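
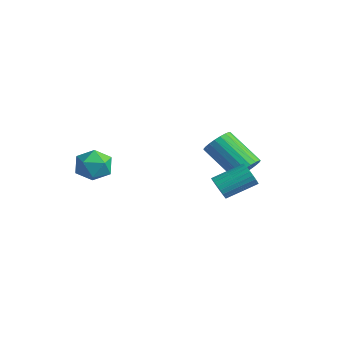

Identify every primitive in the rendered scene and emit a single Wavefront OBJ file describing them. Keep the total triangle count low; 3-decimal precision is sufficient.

v -0.883 -2.374 1.9
v -0.437 -2.729 1.171
v -1.723 -3.611 1.989
v -1.277 -3.966 1.26
v -0.835 -3.861 2.067
v -0.316 -3.097 2.011
v -1.844 -3.243 1.149
v -1.325 -2.479 1.093
v -1.031 -3.266 0.707
v -0.408 -3.649 1.274
v -1.752 -2.691 1.886
v -1.129 -3.074 2.453
v 2.93 0.488 0.758
v 3.286 0.153 1.155
v 3.786 1.498 1.84
v 3.43 1.832 1.442
v 3.443 0.189 0.969
v 3.943 1.534 1.654
v 3.521 0.271 0.751
v 4.022 1.616 1.436
v 3.51 0.385 0.534
v 4.01 1.73 1.219
v 3.41 0.516 0.351
v 3.911 1.861 1.036
v 3.238 0.642 0.23
v 3.738 1.987 0.915
v 3.018 0.744 0.189
v 3.518 2.089 0.874
v 2.785 0.808 0.235
v 3.285 2.153 0.92
v 2.574 0.822 0.36
v 3.074 2.167 1.045
v 2.417 0.786 0.546
v 2.917 2.131 1.231
v 2.338 0.704 0.764
v 2.839 2.049 1.449
v 2.35 0.59 0.981
v 2.85 1.935 1.666
v 2.449 0.459 1.164
v 2.95 1.804 1.849
v 2.622 0.333 1.285
v 3.122 1.678 1.97
v 2.842 0.231 1.326
v 3.342 1.576 2.011
v 3.075 0.167 1.28
v 3.575 1.512 1.965
v 2.372 2.455 1.045
v 2.818 1.983 1.439
v 1.254 1.532 2.669
v 0.808 2.005 2.275
v 2.86 2.256 1.592
v 1.296 1.805 2.822
v 2.817 2.564 1.651
v 1.254 2.113 2.881
v 2.698 2.852 1.605
v 1.134 2.402 2.835
v 2.522 3.073 1.462
v 0.958 2.622 2.692
v 2.32 3.186 1.247
v 0.756 2.735 2.477
v 2.127 3.173 0.997
v 0.564 2.723 2.227
v 1.976 3.036 0.755
v 0.413 2.586 1.986
v 1.894 2.799 0.564
v 0.331 2.348 1.794
v 1.894 2.502 0.455
v 0.331 2.051 1.686
v 1.977 2.197 0.449
v 0.414 1.746 1.679
v 2.128 1.937 0.545
v 0.565 1.486 1.776
v 2.321 1.766 0.728
v 0.758 1.315 1.959
v 2.523 1.715 0.966
v 0.96 1.264 2.196
v 2.699 1.791 1.217
v 1.135 1.341 2.448
f 1 12 6
f 1 6 2
f 1 2 8
f 1 8 11
f 1 11 12
f 2 6 10
f 6 12 5
f 12 11 3
f 11 8 7
f 8 2 9
f 4 10 5
f 4 5 3
f 4 3 7
f 4 7 9
f 4 9 10
f 5 10 6
f 3 5 12
f 7 3 11
f 9 7 8
f 10 9 2
f 14 13 17
f 14 17 15
f 15 17 18
f 15 18 16
f 17 13 19
f 17 19 18
f 18 19 20
f 18 20 16
f 19 13 21
f 19 21 20
f 20 21 22
f 20 22 16
f 21 13 23
f 21 23 22
f 22 23 24
f 22 24 16
f 23 13 25
f 23 25 24
f 24 25 26
f 24 26 16
f 25 13 27
f 25 27 26
f 26 27 28
f 26 28 16
f 27 13 29
f 27 29 28
f 28 29 30
f 28 30 16
f 29 13 31
f 29 31 30
f 30 31 32
f 30 32 16
f 31 13 33
f 31 33 32
f 32 33 34
f 32 34 16
f 33 13 35
f 33 35 34
f 34 35 36
f 34 36 16
f 35 13 37
f 35 37 36
f 36 37 38
f 36 38 16
f 37 13 39
f 37 39 38
f 38 39 40
f 38 40 16
f 39 13 41
f 39 41 40
f 40 41 42
f 40 42 16
f 41 13 43
f 41 43 42
f 42 43 44
f 42 44 16
f 43 13 45
f 43 45 44
f 44 45 46
f 44 46 16
f 45 13 14
f 45 14 46
f 46 14 15
f 46 15 16
f 48 47 51
f 48 51 49
f 49 51 52
f 49 52 50
f 51 47 53
f 51 53 52
f 52 53 54
f 52 54 50
f 53 47 55
f 53 55 54
f 54 55 56
f 54 56 50
f 55 47 57
f 55 57 56
f 56 57 58
f 56 58 50
f 57 47 59
f 57 59 58
f 58 59 60
f 58 60 50
f 59 47 61
f 59 61 60
f 60 61 62
f 60 62 50
f 61 47 63
f 61 63 62
f 62 63 64
f 62 64 50
f 63 47 65
f 63 65 64
f 64 65 66
f 64 66 50
f 65 47 67
f 65 67 66
f 66 67 68
f 66 68 50
f 67 47 69
f 67 69 68
f 68 69 70
f 68 70 50
f 69 47 71
f 69 71 70
f 70 71 72
f 70 72 50
f 71 47 73
f 71 73 72
f 72 73 74
f 72 74 50
f 73 47 75
f 73 75 74
f 74 75 76
f 74 76 50
f 75 47 77
f 75 77 76
f 76 77 78
f 76 78 50
f 77 47 48
f 77 48 78
f 78 48 49
f 78 49 50



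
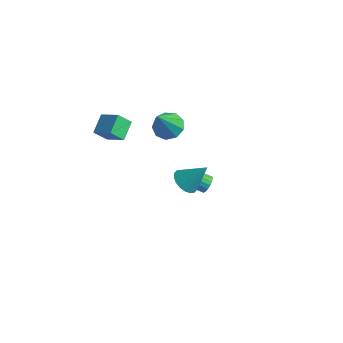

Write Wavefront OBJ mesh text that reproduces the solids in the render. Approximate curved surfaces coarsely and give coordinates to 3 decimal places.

v -2.905 -3.833 1.691
v -3.281 -4.364 2.383
v -3.256 -2.914 2.206
v -3.632 -3.445 2.898
v -1.828 -3.775 2.322
v -2.204 -4.306 3.014
v -2.179 -2.856 2.837
v -2.555 -3.387 3.529
v 2.567 -4.292 2.479
v 3.162 -4.639 2.27
v 3.333 -3.668 3.621
v 3.179 -4.363 2.107
v 3.076 -4.074 2.019
v 2.871 -3.827 2.021
v 2.607 -3.672 2.114
v 2.334 -3.64 2.28
v 2.108 -3.737 2.484
v 1.972 -3.944 2.688
v 1.954 -4.22 2.851
v 2.058 -4.51 2.939
v 2.262 -4.756 2.937
v 2.527 -4.911 2.844
v 2.8 -4.943 2.678
v 3.026 -4.846 2.473
v -0.322 0.623 -3.708
v -0.054 0.647 -3.263
v -0.829 0.141 -2.768
v -1.098 0.117 -3.212
v -0.19 0.856 -3.262
v -0.965 0.349 -2.767
v -0.356 1.011 -3.363
v -1.131 0.505 -2.868
v -0.514 1.078 -3.543
v -1.289 0.571 -3.048
v -0.629 1.04 -3.761
v -1.404 0.533 -3.266
v -0.673 0.907 -3.966
v -1.448 0.4 -3.471
v -0.637 0.709 -4.113
v -1.412 0.202 -3.617
v -0.529 0.491 -4.166
v -1.304 -0.015 -3.671
v -0.374 0.304 -4.115
v -1.149 -0.203 -3.62
v -0.206 0.19 -3.97
v -0.981 -0.317 -3.475
v -0.066 0.175 -3.765
v -0.841 -0.332 -3.27
v 0.016 0.263 -3.547
v -0.759 -0.244 -3.052
v 0.02 0.433 -3.366
v -0.755 -0.074 -2.871
v -1.144 -1.396 2.128
v -0.378 -1.133 2.156
v -0.816 -2.544 3.952
v -0.708 -0.786 2.434
v -1.241 -0.723 2.569
v -1.729 -0.976 2.498
v -1.944 -1.425 2.254
v -1.784 -1.86 1.951
v -1.324 -2.078 1.731
v -0.781 -1.977 1.697
v -0.407 -1.604 1.865
f 2 4 1
f 5 2 1
f 1 4 3
f 3 5 1
f 2 8 4
f 6 2 5
f 6 8 2
f 4 8 3
f 7 5 3
f 3 8 7
f 7 6 5
f 8 6 7
f 10 9 12
f 10 12 11
f 12 9 13
f 12 13 11
f 13 9 14
f 13 14 11
f 14 9 15
f 14 15 11
f 15 9 16
f 15 16 11
f 16 9 17
f 16 17 11
f 17 9 18
f 17 18 11
f 18 9 19
f 18 19 11
f 19 9 20
f 19 20 11
f 20 9 21
f 20 21 11
f 21 9 22
f 21 22 11
f 22 9 23
f 22 23 11
f 23 9 24
f 23 24 11
f 24 9 10
f 24 10 11
f 26 25 29
f 26 29 27
f 27 29 30
f 27 30 28
f 29 25 31
f 29 31 30
f 30 31 32
f 30 32 28
f 31 25 33
f 31 33 32
f 32 33 34
f 32 34 28
f 33 25 35
f 33 35 34
f 34 35 36
f 34 36 28
f 35 25 37
f 35 37 36
f 36 37 38
f 36 38 28
f 37 25 39
f 37 39 38
f 38 39 40
f 38 40 28
f 39 25 41
f 39 41 40
f 40 41 42
f 40 42 28
f 41 25 43
f 41 43 42
f 42 43 44
f 42 44 28
f 43 25 45
f 43 45 44
f 44 45 46
f 44 46 28
f 45 25 47
f 45 47 46
f 46 47 48
f 46 48 28
f 47 25 49
f 47 49 48
f 48 49 50
f 48 50 28
f 49 25 51
f 49 51 50
f 50 51 52
f 50 52 28
f 51 25 26
f 51 26 52
f 52 26 27
f 52 27 28
f 54 53 56
f 54 56 55
f 56 53 57
f 56 57 55
f 57 53 58
f 57 58 55
f 58 53 59
f 58 59 55
f 59 53 60
f 59 60 55
f 60 53 61
f 60 61 55
f 61 53 62
f 61 62 55
f 62 53 63
f 62 63 55
f 63 53 54
f 63 54 55



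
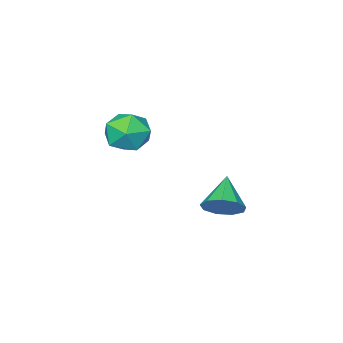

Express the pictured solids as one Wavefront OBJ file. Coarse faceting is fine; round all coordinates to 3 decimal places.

v 1.001 -2.275 2.308
v 1.722 -2.383 1.304
v 1.218 -4.237 2.676
v 1.939 -4.345 1.672
v 2.346 -3.721 2.665
v 2.212 -2.509 2.437
v 0.728 -4.111 1.543
v 0.594 -2.899 1.315
v 1.554 -3.518 0.832
v 2.554 -3.277 1.525
v 0.386 -3.343 2.455
v 1.386 -3.102 3.148
v -2.534 -1.367 -3.592
v -2.067 -0.942 -2.716
v -3.746 -2.433 -2.428
v -2.638 -0.523 -2.926
v -3.16 -0.498 -3.447
v -3.39 -0.88 -4.037
v -3.22 -1.49 -4.418
v -2.728 -2.041 -4.413
v -2.147 -2.277 -4.023
v -1.746 -2.087 -3.432
v -1.715 -1.56 -2.916
f 1 12 6
f 1 6 2
f 1 2 8
f 1 8 11
f 1 11 12
f 2 6 10
f 6 12 5
f 12 11 3
f 11 8 7
f 8 2 9
f 4 10 5
f 4 5 3
f 4 3 7
f 4 7 9
f 4 9 10
f 5 10 6
f 3 5 12
f 7 3 11
f 9 7 8
f 10 9 2
f 14 13 16
f 14 16 15
f 16 13 17
f 16 17 15
f 17 13 18
f 17 18 15
f 18 13 19
f 18 19 15
f 19 13 20
f 19 20 15
f 20 13 21
f 20 21 15
f 21 13 22
f 21 22 15
f 22 13 23
f 22 23 15
f 23 13 14
f 23 14 15



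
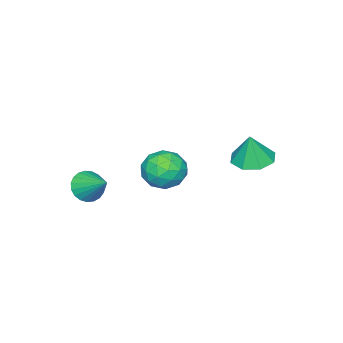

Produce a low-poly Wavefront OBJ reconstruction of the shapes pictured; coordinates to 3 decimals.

v -0.427 0.186 -1.764
v 0.415 0.013 -2.584
v -0.415 -1.693 -1.356
v 0.427 -1.866 -2.176
v 0.682 -1.272 -1.179
v 0.675 -0.111 -1.431
v -0.675 -1.569 -2.509
v -0.682 -0.408 -2.761
v 0.262 -1.072 -3.044
v 1.1 -0.888 -2.223
v -1.1 -0.792 -1.717
v -0.262 -0.608 -0.896
v -0.007 0.264 -2.21
v 0.007 -1.944 -1.73
v 0.157 -1.595 -1.144
v 0.651 -1.697 -1.626
v 0.146 0.192 -1.532
v 0.641 0.09 -2.015
v 0.797 -0.665 -1.189
v -0.641 -1.77 -1.925
v -0.146 -1.872 -2.408
v -0.651 0.017 -2.314
v -0.157 -0.085 -2.796
v -0.797 -1.015 -2.751
v 0.398 -0.475 -2.963
v 0.405 -1.579 -2.723
v -0.243 -1.405 -2.918
v -0.247 -0.722 -3.066
v 0.891 -0.367 -2.48
v 0.897 -1.471 -2.24
v 1.047 -1.122 -1.654
v 1.043 -0.44 -1.802
v 0.801 -1.005 -2.75
v -0.897 -0.209 -1.7
v -0.891 -1.313 -1.46
v -1.043 -1.24 -2.138
v -1.047 -0.558 -2.286
v -0.405 -0.101 -1.217
v -0.398 -1.205 -0.977
v 0.247 -0.958 -0.874
v 0.243 -0.275 -1.022
v -0.801 -0.675 -1.19
v -2.038 2.744 -0.879
v -0.977 2.872 -1.093
v -1.722 2.756 0.699
v -1.377 3.6 -1.018
v -2.165 3.826 -0.862
v -2.878 3.419 -0.716
v -3.099 2.616 -0.666
v -2.698 1.888 -0.741
v -1.911 1.661 -0.896
v -1.198 2.069 -1.042
v 2.517 -3.38 -2.77
v 3.197 -3.829 -2.365
v 2.883 -1.94 -1.79
v 3.372 -3.672 -2.662
v 3.399 -3.464 -2.977
v 3.273 -3.242 -3.256
v 3.017 -3.044 -3.452
v 2.674 -2.904 -3.529
v 2.304 -2.846 -3.475
v 1.971 -2.881 -3.299
v 1.732 -3.002 -3.032
v 1.628 -3.188 -2.719
v 1.679 -3.408 -2.415
v 1.874 -3.623 -2.173
v 2.18 -3.796 -2.033
v 2.545 -3.897 -2.021
v 2.904 -3.908 -2.139
f 1 38 17
f 38 12 41
f 17 41 6
f 38 41 17
f 1 17 13
f 17 6 18
f 13 18 2
f 17 18 13
f 1 13 22
f 13 2 23
f 22 23 8
f 13 23 22
f 1 22 34
f 22 8 37
f 34 37 11
f 22 37 34
f 1 34 38
f 34 11 42
f 38 42 12
f 34 42 38
f 2 18 29
f 18 6 32
f 29 32 10
f 18 32 29
f 6 41 19
f 41 12 40
f 19 40 5
f 41 40 19
f 12 42 39
f 42 11 35
f 39 35 3
f 42 35 39
f 11 37 36
f 37 8 24
f 36 24 7
f 37 24 36
f 8 23 28
f 23 2 25
f 28 25 9
f 23 25 28
f 4 30 16
f 30 10 31
f 16 31 5
f 30 31 16
f 4 16 14
f 16 5 15
f 14 15 3
f 16 15 14
f 4 14 21
f 14 3 20
f 21 20 7
f 14 20 21
f 4 21 26
f 21 7 27
f 26 27 9
f 21 27 26
f 4 26 30
f 26 9 33
f 30 33 10
f 26 33 30
f 5 31 19
f 31 10 32
f 19 32 6
f 31 32 19
f 3 15 39
f 15 5 40
f 39 40 12
f 15 40 39
f 7 20 36
f 20 3 35
f 36 35 11
f 20 35 36
f 9 27 28
f 27 7 24
f 28 24 8
f 27 24 28
f 10 33 29
f 33 9 25
f 29 25 2
f 33 25 29
f 44 43 46
f 44 46 45
f 46 43 47
f 46 47 45
f 47 43 48
f 47 48 45
f 48 43 49
f 48 49 45
f 49 43 50
f 49 50 45
f 50 43 51
f 50 51 45
f 51 43 52
f 51 52 45
f 52 43 44
f 52 44 45
f 54 53 56
f 54 56 55
f 56 53 57
f 56 57 55
f 57 53 58
f 57 58 55
f 58 53 59
f 58 59 55
f 59 53 60
f 59 60 55
f 60 53 61
f 60 61 55
f 61 53 62
f 61 62 55
f 62 53 63
f 62 63 55
f 63 53 64
f 63 64 55
f 64 53 65
f 64 65 55
f 65 53 66
f 65 66 55
f 66 53 67
f 66 67 55
f 67 53 68
f 67 68 55
f 68 53 69
f 68 69 55
f 69 53 54
f 69 54 55



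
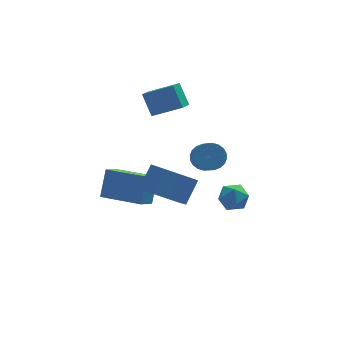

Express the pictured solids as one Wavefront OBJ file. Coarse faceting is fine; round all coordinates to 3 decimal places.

v -0.227 1.823 -0.858
v 0.394 1.992 -0.557
v 0.207 0.505 0.659
v -0.413 0.337 0.358
v 0.217 2.14 -0.403
v 0.03 0.653 0.813
v -0.027 2.24 -0.319
v -0.214 0.753 0.898
v -0.301 2.276 -0.316
v -0.488 0.789 0.9
v -0.565 2.244 -0.397
v -0.752 0.757 0.82
v -0.776 2.147 -0.547
v -0.963 0.66 0.67
v -0.904 2.001 -0.745
v -1.091 0.515 0.472
v -0.929 1.829 -0.96
v -1.116 0.342 0.257
v -0.847 1.655 -1.159
v -1.034 0.168 0.057
v -0.67 1.507 -1.313
v -0.857 0.02 -0.097
v -0.426 1.407 -1.398
v -0.613 -0.08 -0.181
v -0.152 1.371 -1.4
v -0.339 -0.116 -0.184
v 0.112 1.403 -1.32
v -0.075 -0.084 -0.103
v 0.323 1.5 -1.17
v 0.136 0.013 0.047
v 0.451 1.645 -0.972
v 0.264 0.159 0.245
v 0.476 1.818 -0.757
v 0.289 0.331 0.46
v -4.545 1.152 -2.16
v -5.145 0.549 -1.598
v -4.15 1.85 -0.988
v -4.75 1.247 -0.426
v -3.05 -0.107 -1.914
v -3.65 -0.71 -1.352
v -2.655 0.591 -0.742
v -3.255 -0.012 -0.18
v 0.37 1.113 -2.375
v 0.779 1.386 -2.965
v 0.681 -0.046 -2.695
v 1.09 0.227 -3.285
v 1.328 0.346 -2.565
v 1.136 1.063 -2.368
v 0.324 0.277 -3.292
v 0.132 0.994 -3.095
v 0.75 0.869 -3.532
v 1.371 0.912 -3.083
v 0.089 0.428 -2.577
v 0.71 0.471 -2.128
v -2.46 2.567 1.695
v -2.72 3.258 2.654
v -2.014 3.254 1.321
v -2.274 3.945 2.28
v -1.206 2.115 2.36
v -1.466 2.806 3.319
v -0.76 2.802 1.986
v -1.02 3.493 2.945
v -3.081 -2.244 0.307
v -2.316 -2 -0.384
v -1.674 -1.392 0.541
v -2.439 -1.636 1.233
v -2.82 -1.479 -0.377
v -2.178 -0.87 0.548
v -3.446 -1.315 -0.05
v -2.804 -0.707 0.875
v -3.901 -1.587 0.444
v -3.259 -0.978 1.37
v -3.973 -2.166 0.875
v -3.331 -1.557 1.8
v -3.627 -2.782 1.04
v -2.985 -2.173 1.965
v -3.026 -3.146 0.862
v -2.384 -2.537 1.787
v -2.451 -3.088 0.425
v -1.808 -2.48 1.35
v -2.17 -2.636 -0.067
v -1.528 -2.027 0.858
f 2 1 5
f 2 5 3
f 3 5 6
f 3 6 4
f 5 1 7
f 5 7 6
f 6 7 8
f 6 8 4
f 7 1 9
f 7 9 8
f 8 9 10
f 8 10 4
f 9 1 11
f 9 11 10
f 10 11 12
f 10 12 4
f 11 1 13
f 11 13 12
f 12 13 14
f 12 14 4
f 13 1 15
f 13 15 14
f 14 15 16
f 14 16 4
f 15 1 17
f 15 17 16
f 16 17 18
f 16 18 4
f 17 1 19
f 17 19 18
f 18 19 20
f 18 20 4
f 19 1 21
f 19 21 20
f 20 21 22
f 20 22 4
f 21 1 23
f 21 23 22
f 22 23 24
f 22 24 4
f 23 1 25
f 23 25 24
f 24 25 26
f 24 26 4
f 25 1 27
f 25 27 26
f 26 27 28
f 26 28 4
f 27 1 29
f 27 29 28
f 28 29 30
f 28 30 4
f 29 1 31
f 29 31 30
f 30 31 32
f 30 32 4
f 31 1 33
f 31 33 32
f 32 33 34
f 32 34 4
f 33 1 2
f 33 2 34
f 34 2 3
f 34 3 4
f 36 38 35
f 39 36 35
f 35 38 37
f 37 39 35
f 36 42 38
f 40 36 39
f 40 42 36
f 38 42 37
f 41 39 37
f 37 42 41
f 41 40 39
f 42 40 41
f 43 54 48
f 43 48 44
f 43 44 50
f 43 50 53
f 43 53 54
f 44 48 52
f 48 54 47
f 54 53 45
f 53 50 49
f 50 44 51
f 46 52 47
f 46 47 45
f 46 45 49
f 46 49 51
f 46 51 52
f 47 52 48
f 45 47 54
f 49 45 53
f 51 49 50
f 52 51 44
f 56 58 55
f 59 56 55
f 55 58 57
f 57 59 55
f 56 62 58
f 60 56 59
f 60 62 56
f 58 62 57
f 61 59 57
f 57 62 61
f 61 60 59
f 62 60 61
f 64 63 67
f 64 67 65
f 65 67 68
f 65 68 66
f 67 63 69
f 67 69 68
f 68 69 70
f 68 70 66
f 69 63 71
f 69 71 70
f 70 71 72
f 70 72 66
f 71 63 73
f 71 73 72
f 72 73 74
f 72 74 66
f 73 63 75
f 73 75 74
f 74 75 76
f 74 76 66
f 75 63 77
f 75 77 76
f 76 77 78
f 76 78 66
f 77 63 79
f 77 79 78
f 78 79 80
f 78 80 66
f 79 63 81
f 79 81 80
f 80 81 82
f 80 82 66
f 81 63 64
f 81 64 82
f 82 64 65
f 82 65 66



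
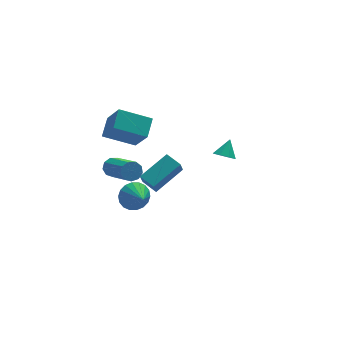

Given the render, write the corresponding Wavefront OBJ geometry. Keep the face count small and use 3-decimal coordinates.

v -0.052 2.169 -4.404
v -0.279 1.798 -3.64
v -0.517 2.95 -4.163
v -0.744 2.578 -3.399
v 1.484 2.842 -3.621
v 1.257 2.47 -2.857
v 1.019 3.622 -3.38
v 0.792 3.251 -2.616
v -2.541 0.344 2.461
v -2.056 1.2 2.997
v -2.848 1.369 1.102
v -2.364 2.225 1.638
v -1.056 -0.085 1.802
v -0.572 0.771 2.338
v -1.364 0.94 0.443
v -0.879 1.796 0.979
v -3.072 -1.696 1.434
v -2.821 -1.902 1.016
v -2.438 -3.691 2.127
v -2.688 -3.484 2.546
v -2.586 -1.722 1.224
v -2.202 -3.51 2.336
v -2.578 -1.53 1.532
v -2.195 -3.318 2.643
v -2.801 -1.415 1.793
v -2.418 -3.203 2.905
v -3.151 -1.432 1.887
v -2.768 -3.22 2.998
v -3.464 -1.572 1.769
v -3.08 -3.36 2.88
v -3.593 -1.77 1.494
v -3.21 -3.559 2.606
v -3.478 -1.934 1.192
v -3.095 -3.722 2.303
v -3.173 -1.986 1.003
v -2.79 -3.774 2.114
v 3.659 3.07 -3.283
v 3.979 3.385 -3.71
v 4.121 3.61 -2.537
v 3.566 3.592 -3.603
v 3.207 3.493 -3.309
v 3.113 3.146 -2.999
v 3.339 2.754 -2.856
v 3.753 2.548 -2.962
v 4.111 2.647 -3.256
v 4.205 2.994 -3.566
v -1.433 1.04 -3.422
v -0.799 0.869 -3.896
v -1.267 -0.02 -2.818
v -0.649 1.048 -3.622
v -0.653 1.226 -3.309
v -0.812 1.367 -3.018
v -1.094 1.443 -2.806
v -1.444 1.439 -2.717
v -1.791 1.356 -2.767
v -2.067 1.21 -2.947
v -2.218 1.031 -3.221
v -2.213 0.853 -3.534
v -2.054 0.712 -3.825
v -1.772 0.636 -4.037
v -1.423 0.64 -4.126
v -1.076 0.723 -4.076
f 2 4 1
f 5 2 1
f 1 4 3
f 3 5 1
f 2 8 4
f 6 2 5
f 6 8 2
f 4 8 3
f 7 5 3
f 3 8 7
f 7 6 5
f 8 6 7
f 10 12 9
f 13 10 9
f 9 12 11
f 11 13 9
f 10 16 12
f 14 10 13
f 14 16 10
f 12 16 11
f 15 13 11
f 11 16 15
f 15 14 13
f 16 14 15
f 18 17 21
f 18 21 19
f 19 21 22
f 19 22 20
f 21 17 23
f 21 23 22
f 22 23 24
f 22 24 20
f 23 17 25
f 23 25 24
f 24 25 26
f 24 26 20
f 25 17 27
f 25 27 26
f 26 27 28
f 26 28 20
f 27 17 29
f 27 29 28
f 28 29 30
f 28 30 20
f 29 17 31
f 29 31 30
f 30 31 32
f 30 32 20
f 31 17 33
f 31 33 32
f 32 33 34
f 32 34 20
f 33 17 35
f 33 35 34
f 34 35 36
f 34 36 20
f 35 17 18
f 35 18 36
f 36 18 19
f 36 19 20
f 38 37 40
f 38 40 39
f 40 37 41
f 40 41 39
f 41 37 42
f 41 42 39
f 42 37 43
f 42 43 39
f 43 37 44
f 43 44 39
f 44 37 45
f 44 45 39
f 45 37 46
f 45 46 39
f 46 37 38
f 46 38 39
f 48 47 50
f 48 50 49
f 50 47 51
f 50 51 49
f 51 47 52
f 51 52 49
f 52 47 53
f 52 53 49
f 53 47 54
f 53 54 49
f 54 47 55
f 54 55 49
f 55 47 56
f 55 56 49
f 56 47 57
f 56 57 49
f 57 47 58
f 57 58 49
f 58 47 59
f 58 59 49
f 59 47 60
f 59 60 49
f 60 47 61
f 60 61 49
f 61 47 62
f 61 62 49
f 62 47 48
f 62 48 49



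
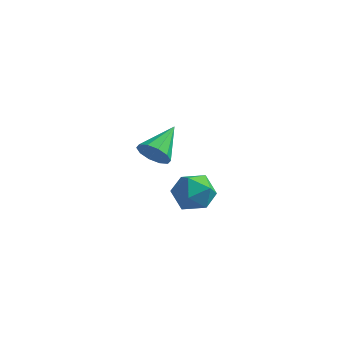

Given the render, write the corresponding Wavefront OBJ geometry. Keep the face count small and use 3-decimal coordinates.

v -1.638 1.451 1.458
v -1.318 1.143 2.012
v -1.422 2.869 2.122
v -1.011 1.236 1.713
v -0.943 1.412 1.316
v -1.141 1.603 0.974
v -1.528 1.736 0.816
v -1.957 1.76 0.904
v -2.265 1.667 1.203
v -2.333 1.491 1.599
v -2.135 1.3 1.941
v -1.748 1.167 2.099
v 0.828 -1.835 3.075
v 1.324 -1.471 2.486
v 1.576 -2.989 2.994
v 2.072 -2.625 2.405
v 2.098 -2.352 3.211
v 1.635 -1.638 3.261
v 1.265 -2.822 2.219
v 0.802 -2.108 2.269
v 1.594 -2.081 1.957
v 2.109 -1.791 2.57
v 0.791 -2.669 2.91
v 1.306 -2.379 3.523
f 2 1 4
f 2 4 3
f 4 1 5
f 4 5 3
f 5 1 6
f 5 6 3
f 6 1 7
f 6 7 3
f 7 1 8
f 7 8 3
f 8 1 9
f 8 9 3
f 9 1 10
f 9 10 3
f 10 1 11
f 10 11 3
f 11 1 12
f 11 12 3
f 12 1 2
f 12 2 3
f 13 24 18
f 13 18 14
f 13 14 20
f 13 20 23
f 13 23 24
f 14 18 22
f 18 24 17
f 24 23 15
f 23 20 19
f 20 14 21
f 16 22 17
f 16 17 15
f 16 15 19
f 16 19 21
f 16 21 22
f 17 22 18
f 15 17 24
f 19 15 23
f 21 19 20
f 22 21 14



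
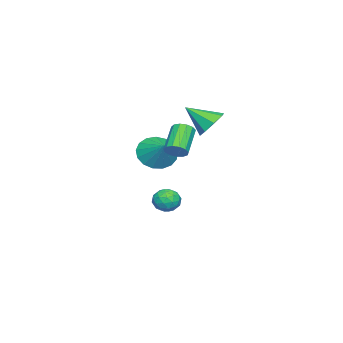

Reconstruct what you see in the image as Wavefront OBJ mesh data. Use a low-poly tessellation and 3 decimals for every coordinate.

v -1.523 -0.762 1.274
v -0.698 -1.087 0.731
v -0.637 0.062 2.126
v -0.845 -0.678 0.489
v -1.148 -0.288 0.427
v -1.537 -0.006 0.559
v -1.922 0.102 0.854
v -2.216 0.013 1.246
v -2.352 -0.254 1.644
v -2.297 -0.637 1.957
v -2.065 -1.049 2.113
v -1.709 -1.395 2.078
v -1.31 -1.596 1.857
v -0.96 -1.605 1.504
v -0.739 -1.422 1.097
v 2.796 2.168 3.129
v 3.156 2.148 3.57
v 1.944 1.971 4.552
v 1.584 1.992 4.111
v 3.079 2.457 3.531
v 1.867 2.28 4.513
v 2.912 2.675 3.364
v 1.7 2.498 4.346
v 2.708 2.732 3.122
v 1.496 2.555 4.104
v 2.532 2.61 2.883
v 1.32 2.433 3.865
v 2.44 2.348 2.722
v 1.228 2.171 3.704
v 2.461 2.029 2.69
v 1.249 1.852 3.672
v 2.588 1.754 2.797
v 1.376 1.577 3.779
v 2.781 1.611 3.01
v 1.569 1.434 3.992
v 2.979 1.645 3.261
v 1.767 1.468 4.243
v 3.119 1.845 3.47
v 1.907 1.668 4.452
v -2.416 -0.148 -2.489
v -2.032 -0.805 -2.584
v -3.368 -0.775 -1.996
v -2.984 -1.432 -2.091
v -2.744 -0.919 -1.573
v -2.156 -0.531 -1.878
v -3.244 -1.049 -2.702
v -2.656 -0.661 -3.007
v -2.544 -1.362 -2.716
v -2.234 -1.282 -2.018
v -3.166 -0.298 -2.562
v -2.856 -0.218 -1.864
v -2.141 -0.421 -2.58
v -3.259 -1.159 -2
v -3.118 -0.857 -1.696
v -2.892 -1.244 -1.751
v -2.213 -0.26 -2.165
v -1.988 -0.647 -2.221
v -2.406 -0.714 -1.626
v -3.412 -0.933 -2.359
v -3.187 -1.32 -2.415
v -2.508 -0.336 -2.829
v -2.282 -0.723 -2.884
v -2.994 -0.866 -2.954
v -2.216 -1.135 -2.713
v -2.775 -1.504 -2.423
v -2.928 -1.278 -2.783
v -2.582 -1.05 -2.962
v -2.034 -1.088 -2.303
v -2.593 -1.457 -2.013
v -2.452 -1.155 -1.708
v -2.106 -0.927 -1.888
v -2.335 -1.415 -2.38
v -2.807 -0.123 -2.567
v -3.366 -0.492 -2.277
v -3.294 -0.653 -2.692
v -2.948 -0.425 -2.872
v -2.625 -0.076 -2.157
v -3.184 -0.445 -1.867
v -2.818 -0.53 -1.618
v -2.472 -0.302 -1.797
v -3.065 -0.165 -2.2
v -3.847 1.103 2.679
v -2.948 1.122 2.484
v -3.593 -0.203 3.721
v -3.113 1.529 3.034
v -3.708 1.687 3.376
v -4.384 1.502 3.31
v -4.746 1.084 2.874
v -4.581 0.677 2.324
v -3.986 0.519 1.982
v -3.31 0.704 2.048
f 2 1 4
f 2 4 3
f 4 1 5
f 4 5 3
f 5 1 6
f 5 6 3
f 6 1 7
f 6 7 3
f 7 1 8
f 7 8 3
f 8 1 9
f 8 9 3
f 9 1 10
f 9 10 3
f 10 1 11
f 10 11 3
f 11 1 12
f 11 12 3
f 12 1 13
f 12 13 3
f 13 1 14
f 13 14 3
f 14 1 15
f 14 15 3
f 15 1 2
f 15 2 3
f 17 16 20
f 17 20 18
f 18 20 21
f 18 21 19
f 20 16 22
f 20 22 21
f 21 22 23
f 21 23 19
f 22 16 24
f 22 24 23
f 23 24 25
f 23 25 19
f 24 16 26
f 24 26 25
f 25 26 27
f 25 27 19
f 26 16 28
f 26 28 27
f 27 28 29
f 27 29 19
f 28 16 30
f 28 30 29
f 29 30 31
f 29 31 19
f 30 16 32
f 30 32 31
f 31 32 33
f 31 33 19
f 32 16 34
f 32 34 33
f 33 34 35
f 33 35 19
f 34 16 36
f 34 36 35
f 35 36 37
f 35 37 19
f 36 16 38
f 36 38 37
f 37 38 39
f 37 39 19
f 38 16 17
f 38 17 39
f 39 17 18
f 39 18 19
f 40 77 56
f 77 51 80
f 56 80 45
f 77 80 56
f 40 56 52
f 56 45 57
f 52 57 41
f 56 57 52
f 40 52 61
f 52 41 62
f 61 62 47
f 52 62 61
f 40 61 73
f 61 47 76
f 73 76 50
f 61 76 73
f 40 73 77
f 73 50 81
f 77 81 51
f 73 81 77
f 41 57 68
f 57 45 71
f 68 71 49
f 57 71 68
f 45 80 58
f 80 51 79
f 58 79 44
f 80 79 58
f 51 81 78
f 81 50 74
f 78 74 42
f 81 74 78
f 50 76 75
f 76 47 63
f 75 63 46
f 76 63 75
f 47 62 67
f 62 41 64
f 67 64 48
f 62 64 67
f 43 69 55
f 69 49 70
f 55 70 44
f 69 70 55
f 43 55 53
f 55 44 54
f 53 54 42
f 55 54 53
f 43 53 60
f 53 42 59
f 60 59 46
f 53 59 60
f 43 60 65
f 60 46 66
f 65 66 48
f 60 66 65
f 43 65 69
f 65 48 72
f 69 72 49
f 65 72 69
f 44 70 58
f 70 49 71
f 58 71 45
f 70 71 58
f 42 54 78
f 54 44 79
f 78 79 51
f 54 79 78
f 46 59 75
f 59 42 74
f 75 74 50
f 59 74 75
f 48 66 67
f 66 46 63
f 67 63 47
f 66 63 67
f 49 72 68
f 72 48 64
f 68 64 41
f 72 64 68
f 83 82 85
f 83 85 84
f 85 82 86
f 85 86 84
f 86 82 87
f 86 87 84
f 87 82 88
f 87 88 84
f 88 82 89
f 88 89 84
f 89 82 90
f 89 90 84
f 90 82 91
f 90 91 84
f 91 82 83
f 91 83 84



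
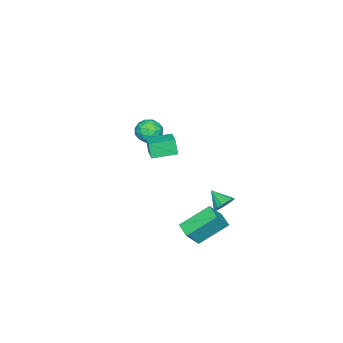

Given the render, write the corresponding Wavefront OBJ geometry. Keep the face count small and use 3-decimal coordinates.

v -4.252 -2.501 -1.465
v -3.701 -2.427 -2.024
v -3.899 -3.713 -1.276
v -3.348 -3.639 -1.835
v -3.271 -3.253 -1.151
v -3.489 -2.505 -1.268
v -4.111 -3.635 -2.032
v -4.329 -2.887 -2.149
v -3.613 -3.128 -2.374
v -3.094 -2.892 -1.83
v -4.506 -3.248 -1.47
v -3.987 -3.012 -0.926
v -4.008 -2.358 -1.761
v -3.592 -3.782 -1.539
v -3.547 -3.556 -1.137
v -3.223 -3.512 -1.466
v -3.883 -2.403 -1.317
v -3.559 -2.36 -1.645
v -3.306 -2.845 -1.132
v -4.041 -3.78 -1.655
v -3.717 -3.737 -1.983
v -4.377 -2.628 -1.834
v -4.053 -2.584 -2.163
v -4.294 -3.295 -2.168
v -3.632 -2.727 -2.295
v -3.424 -3.439 -2.184
v -3.873 -3.437 -2.3
v -4.001 -2.997 -2.369
v -3.327 -2.588 -1.975
v -3.119 -3.3 -1.864
v -3.074 -3.073 -1.462
v -3.202 -2.633 -1.531
v -3.275 -3 -2.181
v -4.481 -2.84 -1.436
v -4.273 -3.552 -1.325
v -4.398 -3.507 -1.769
v -4.526 -3.067 -1.838
v -4.176 -2.701 -1.116
v -3.968 -3.413 -1.005
v -3.599 -3.143 -0.931
v -3.727 -2.703 -1
v -4.325 -3.14 -1.119
v -2.028 2.262 -4.274
v -1.782 2.549 -3.758
v -2.272 1.378 -3.666
v -2.076 2.633 -3.755
v -2.36 2.631 -3.871
v -2.567 2.545 -4.079
v -2.651 2.394 -4.332
v -2.592 2.213 -4.572
v -2.404 2.043 -4.743
v -2.13 1.923 -4.807
v -1.832 1.88 -4.749
v -1.579 1.925 -4.583
v -1.429 2.047 -4.345
v -1.416 2.218 -4.091
v -1.543 2.4 -3.88
v 2.208 2.691 -3.3
v 2.906 2.402 -2.33
v 1.173 3.762 -2.236
v 1.872 3.474 -1.266
v 2.728 3.366 -3.474
v 3.427 3.078 -2.504
v 1.694 4.438 -2.41
v 2.392 4.149 -1.44
v 0.808 1.016 1.356
v 0.67 0.782 2.224
v 1.623 1.642 1.654
v 1.485 1.408 2.522
v 1.615 0.032 1.218
v 1.477 -0.202 2.086
v 2.43 0.658 1.516
v 2.292 0.424 2.384
f 1 38 17
f 38 12 41
f 17 41 6
f 38 41 17
f 1 17 13
f 17 6 18
f 13 18 2
f 17 18 13
f 1 13 22
f 13 2 23
f 22 23 8
f 13 23 22
f 1 22 34
f 22 8 37
f 34 37 11
f 22 37 34
f 1 34 38
f 34 11 42
f 38 42 12
f 34 42 38
f 2 18 29
f 18 6 32
f 29 32 10
f 18 32 29
f 6 41 19
f 41 12 40
f 19 40 5
f 41 40 19
f 12 42 39
f 42 11 35
f 39 35 3
f 42 35 39
f 11 37 36
f 37 8 24
f 36 24 7
f 37 24 36
f 8 23 28
f 23 2 25
f 28 25 9
f 23 25 28
f 4 30 16
f 30 10 31
f 16 31 5
f 30 31 16
f 4 16 14
f 16 5 15
f 14 15 3
f 16 15 14
f 4 14 21
f 14 3 20
f 21 20 7
f 14 20 21
f 4 21 26
f 21 7 27
f 26 27 9
f 21 27 26
f 4 26 30
f 26 9 33
f 30 33 10
f 26 33 30
f 5 31 19
f 31 10 32
f 19 32 6
f 31 32 19
f 3 15 39
f 15 5 40
f 39 40 12
f 15 40 39
f 7 20 36
f 20 3 35
f 36 35 11
f 20 35 36
f 9 27 28
f 27 7 24
f 28 24 8
f 27 24 28
f 10 33 29
f 33 9 25
f 29 25 2
f 33 25 29
f 44 43 46
f 44 46 45
f 46 43 47
f 46 47 45
f 47 43 48
f 47 48 45
f 48 43 49
f 48 49 45
f 49 43 50
f 49 50 45
f 50 43 51
f 50 51 45
f 51 43 52
f 51 52 45
f 52 43 53
f 52 53 45
f 53 43 54
f 53 54 45
f 54 43 55
f 54 55 45
f 55 43 56
f 55 56 45
f 56 43 57
f 56 57 45
f 57 43 44
f 57 44 45
f 59 61 58
f 62 59 58
f 58 61 60
f 60 62 58
f 59 65 61
f 63 59 62
f 63 65 59
f 61 65 60
f 64 62 60
f 60 65 64
f 64 63 62
f 65 63 64
f 67 69 66
f 70 67 66
f 66 69 68
f 68 70 66
f 67 73 69
f 71 67 70
f 71 73 67
f 69 73 68
f 72 70 68
f 68 73 72
f 72 71 70
f 73 71 72



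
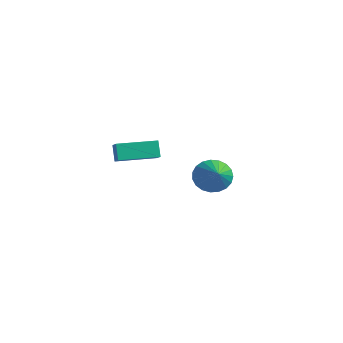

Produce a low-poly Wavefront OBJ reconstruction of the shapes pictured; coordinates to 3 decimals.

v -1.524 4.236 0.16
v -1.019 4.213 -0.632
v -0.176 3.524 1.04
v -0.927 4.564 -0.488
v -0.939 4.859 -0.231
v -1.052 5.046 0.093
v -1.246 5.093 0.429
v -1.489 4.992 0.718
v -1.737 4.76 0.911
v -1.949 4.438 0.974
v -2.087 4.08 0.897
v -2.128 3.75 0.692
v -2.064 3.504 0.395
v -1.907 3.384 0.057
v -1.684 3.412 -0.262
v -1.433 3.582 -0.509
v -1.198 3.865 -0.64
v -0.344 -1.853 3.271
v -0.735 -1.69 4.043
v 0.379 -0.204 3.29
v -0.013 -0.042 4.062
v 0.433 -2.198 3.738
v 0.041 -2.036 4.51
v 1.155 -0.55 3.757
v 0.764 -0.387 4.529
f 2 1 4
f 2 4 3
f 4 1 5
f 4 5 3
f 5 1 6
f 5 6 3
f 6 1 7
f 6 7 3
f 7 1 8
f 7 8 3
f 8 1 9
f 8 9 3
f 9 1 10
f 9 10 3
f 10 1 11
f 10 11 3
f 11 1 12
f 11 12 3
f 12 1 13
f 12 13 3
f 13 1 14
f 13 14 3
f 14 1 15
f 14 15 3
f 15 1 16
f 15 16 3
f 16 1 17
f 16 17 3
f 17 1 2
f 17 2 3
f 19 21 18
f 22 19 18
f 18 21 20
f 20 22 18
f 19 25 21
f 23 19 22
f 23 25 19
f 21 25 20
f 24 22 20
f 20 25 24
f 24 23 22
f 25 23 24



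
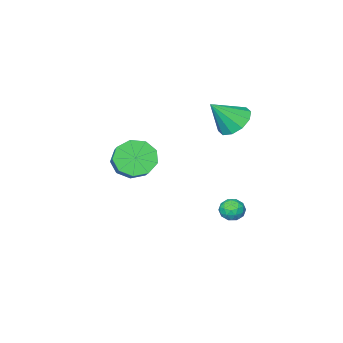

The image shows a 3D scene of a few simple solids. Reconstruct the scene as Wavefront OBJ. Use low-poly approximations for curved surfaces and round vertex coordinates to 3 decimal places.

v -2.149 0.925 -3.797
v -1.535 1.27 -3.812
v -1.645 0.05 -3.268
v -1.031 0.395 -3.283
v -1.555 0.626 -2.872
v -1.866 1.166 -3.199
v -1.314 0.154 -3.881
v -1.625 0.694 -4.208
v -1.019 0.793 -3.864
v -1.168 1.085 -3.24
v -2.012 0.235 -3.84
v -2.161 0.527 -3.216
v -1.886 1.174 -3.851
v -1.294 0.146 -3.229
v -1.601 0.281 -2.987
v -1.241 0.484 -2.996
v -2.081 1.113 -3.491
v -1.72 1.316 -3.499
v -1.732 0.937 -2.947
v -1.46 0.004 -3.581
v -1.099 0.207 -3.589
v -1.939 0.836 -4.084
v -1.579 1.039 -4.093
v -1.448 0.383 -4.133
v -1.222 1.097 -3.89
v -0.926 0.583 -3.579
v -1.092 0.441 -3.931
v -1.275 0.759 -4.123
v -1.31 1.268 -3.524
v -1.013 0.754 -3.213
v -1.321 0.89 -2.971
v -1.504 1.207 -3.163
v -1.006 0.988 -3.554
v -2.167 0.566 -3.867
v -1.87 0.052 -3.556
v -1.676 0.113 -3.917
v -1.859 0.43 -4.109
v -2.254 0.737 -3.501
v -1.958 0.223 -3.19
v -1.905 0.561 -2.957
v -2.088 0.879 -3.149
v -2.174 0.332 -3.526
v -1.818 0.464 2.461
v -1.218 -0.03 1.785
v -0.662 0.036 3.799
v -1.026 0.577 1.812
v -1.137 1.14 2.088
v -1.508 1.445 2.505
v -1.997 1.375 2.906
v -2.419 0.957 3.137
v -2.611 0.351 3.109
v -2.5 -0.212 2.834
v -2.129 -0.517 2.416
v -1.639 -0.448 2.015
v 2.606 -1.73 0.265
v 3.503 -1.822 -0.33
v 4.451 -0.261 0.86
v 3.554 -0.17 1.455
v 3.051 -1.32 -0.629
v 4 0.241 0.561
v 2.392 -1.009 -0.51
v 3.34 0.551 0.68
v 1.832 -1.036 -0.028
v 2.781 0.524 1.162
v 1.634 -1.388 0.59
v 2.583 0.173 1.78
v 1.891 -1.9 1.057
v 2.84 -0.339 2.247
v 2.482 -2.333 1.153
v 3.431 -0.772 2.343
v 3.131 -2.483 0.833
v 4.08 -0.923 2.024
v 3.534 -2.282 0.248
v 4.483 -0.721 1.438
f 1 38 17
f 38 12 41
f 17 41 6
f 38 41 17
f 1 17 13
f 17 6 18
f 13 18 2
f 17 18 13
f 1 13 22
f 13 2 23
f 22 23 8
f 13 23 22
f 1 22 34
f 22 8 37
f 34 37 11
f 22 37 34
f 1 34 38
f 34 11 42
f 38 42 12
f 34 42 38
f 2 18 29
f 18 6 32
f 29 32 10
f 18 32 29
f 6 41 19
f 41 12 40
f 19 40 5
f 41 40 19
f 12 42 39
f 42 11 35
f 39 35 3
f 42 35 39
f 11 37 36
f 37 8 24
f 36 24 7
f 37 24 36
f 8 23 28
f 23 2 25
f 28 25 9
f 23 25 28
f 4 30 16
f 30 10 31
f 16 31 5
f 30 31 16
f 4 16 14
f 16 5 15
f 14 15 3
f 16 15 14
f 4 14 21
f 14 3 20
f 21 20 7
f 14 20 21
f 4 21 26
f 21 7 27
f 26 27 9
f 21 27 26
f 4 26 30
f 26 9 33
f 30 33 10
f 26 33 30
f 5 31 19
f 31 10 32
f 19 32 6
f 31 32 19
f 3 15 39
f 15 5 40
f 39 40 12
f 15 40 39
f 7 20 36
f 20 3 35
f 36 35 11
f 20 35 36
f 9 27 28
f 27 7 24
f 28 24 8
f 27 24 28
f 10 33 29
f 33 9 25
f 29 25 2
f 33 25 29
f 44 43 46
f 44 46 45
f 46 43 47
f 46 47 45
f 47 43 48
f 47 48 45
f 48 43 49
f 48 49 45
f 49 43 50
f 49 50 45
f 50 43 51
f 50 51 45
f 51 43 52
f 51 52 45
f 52 43 53
f 52 53 45
f 53 43 54
f 53 54 45
f 54 43 44
f 54 44 45
f 56 55 59
f 56 59 57
f 57 59 60
f 57 60 58
f 59 55 61
f 59 61 60
f 60 61 62
f 60 62 58
f 61 55 63
f 61 63 62
f 62 63 64
f 62 64 58
f 63 55 65
f 63 65 64
f 64 65 66
f 64 66 58
f 65 55 67
f 65 67 66
f 66 67 68
f 66 68 58
f 67 55 69
f 67 69 68
f 68 69 70
f 68 70 58
f 69 55 71
f 69 71 70
f 70 71 72
f 70 72 58
f 71 55 73
f 71 73 72
f 72 73 74
f 72 74 58
f 73 55 56
f 73 56 74
f 74 56 57
f 74 57 58



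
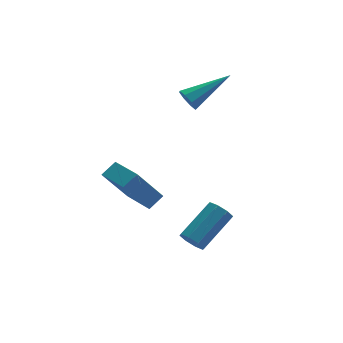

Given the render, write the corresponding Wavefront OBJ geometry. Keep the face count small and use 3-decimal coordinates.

v 3.051 3.693 0.434
v 3.223 3.954 -0.054
v 4.889 4.187 1.346
v 3.012 4.231 0.221
v 2.824 4.192 0.622
v 2.769 3.861 0.912
v 2.879 3.431 0.923
v 3.09 3.155 0.647
v 3.279 3.193 0.247
v 3.334 3.524 -0.044
v 2.044 -1.696 -3.876
v 2.441 -1.825 -4.293
v 3.753 -0.933 -3.321
v 3.356 -0.804 -2.904
v 2.231 -1.432 -4.37
v 3.543 -0.541 -3.397
v 1.912 -1.194 -4.157
v 3.223 -0.303 -3.185
v 1.67 -1.25 -3.78
v 2.981 -0.359 -2.808
v 1.647 -1.567 -3.459
v 2.959 -0.675 -2.487
v 1.857 -1.959 -3.383
v 3.169 -1.068 -2.41
v 2.177 -2.197 -3.595
v 3.488 -1.306 -2.623
v 2.419 -2.141 -3.972
v 3.73 -1.25 -3
v -0.273 -0.257 -1.447
v 0.324 0.047 -1.01
v -0.853 1.167 -1.643
v -0.256 1.47 -1.205
v 0.756 -0.05 -2.995
v 1.353 0.253 -2.557
v 0.176 1.373 -3.19
v 0.773 1.677 -2.753
f 2 1 4
f 2 4 3
f 4 1 5
f 4 5 3
f 5 1 6
f 5 6 3
f 6 1 7
f 6 7 3
f 7 1 8
f 7 8 3
f 8 1 9
f 8 9 3
f 9 1 10
f 9 10 3
f 10 1 2
f 10 2 3
f 12 11 15
f 12 15 13
f 13 15 16
f 13 16 14
f 15 11 17
f 15 17 16
f 16 17 18
f 16 18 14
f 17 11 19
f 17 19 18
f 18 19 20
f 18 20 14
f 19 11 21
f 19 21 20
f 20 21 22
f 20 22 14
f 21 11 23
f 21 23 22
f 22 23 24
f 22 24 14
f 23 11 25
f 23 25 24
f 24 25 26
f 24 26 14
f 25 11 27
f 25 27 26
f 26 27 28
f 26 28 14
f 27 11 12
f 27 12 28
f 28 12 13
f 28 13 14
f 30 32 29
f 33 30 29
f 29 32 31
f 31 33 29
f 30 36 32
f 34 30 33
f 34 36 30
f 32 36 31
f 35 33 31
f 31 36 35
f 35 34 33
f 36 34 35



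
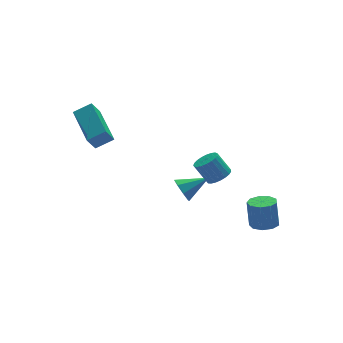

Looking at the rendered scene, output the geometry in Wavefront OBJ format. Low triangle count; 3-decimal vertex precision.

v 2.483 -2.43 -1.395
v 2.961 -2.889 -1.295
v 2.956 -2.608 0.015
v 2.477 -2.15 -0.085
v 3.151 -2.48 -1.382
v 3.145 -2.2 -0.071
v 3.028 -2.049 -1.475
v 3.022 -1.768 -0.164
v 2.65 -1.796 -1.53
v 2.644 -1.515 -0.22
v 2.194 -1.84 -1.523
v 2.188 -1.559 -0.213
v 1.873 -2.16 -1.456
v 1.867 -1.879 -0.145
v 1.837 -2.607 -1.36
v 1.832 -2.326 -0.05
v 2.104 -2.971 -1.281
v 2.098 -2.69 0.029
v 2.548 -3.082 -1.255
v 2.542 -2.802 0.055
v -4.177 1.533 3.467
v -3.363 1.357 3.923
v -4.02 3.575 3.971
v -3.205 3.4 4.427
v -3.735 1.68 2.733
v -2.92 1.505 3.189
v -3.577 3.723 3.237
v -2.763 3.547 3.693
v -0.191 0.437 -0.31
v 0.104 0.636 -0.89
v 1.051 0.283 0.27
v 0.005 1.035 -0.57
v -0.21 1.083 -0.098
v -0.413 0.754 0.25
v -0.487 0.239 0.269
v -0.387 -0.16 -0.05
v -0.173 -0.208 -0.522
v 0.031 0.121 -0.87
v 0.493 -1.935 2.065
v 0.763 -2.366 2.401
v 0.317 -1.937 3.311
v 0.047 -1.505 2.975
v 0.938 -2.183 2.4
v 0.492 -1.754 3.31
v 1.036 -1.956 2.342
v 0.591 -1.527 3.251
v 1.04 -1.726 2.235
v 0.595 -1.297 3.145
v 0.95 -1.532 2.099
v 0.504 -1.103 3.009
v 0.78 -1.407 1.957
v 0.335 -0.978 2.867
v 0.561 -1.374 1.834
v 0.116 -0.945 2.744
v 0.33 -1.437 1.751
v -0.115 -1.008 2.661
v 0.127 -1.587 1.722
v -0.318 -1.158 2.632
v -0.013 -1.796 1.753
v -0.458 -1.367 2.662
v -0.065 -2.03 1.837
v -0.51 -1.601 2.747
v -0.021 -2.247 1.961
v -0.466 -1.818 2.871
v 0.112 -2.41 2.103
v -0.333 -1.981 3.012
v 0.311 -2.49 2.238
v -0.135 -2.061 3.148
v 0.541 -2.475 2.344
v 0.095 -2.046 3.253
f 2 1 5
f 2 5 3
f 3 5 6
f 3 6 4
f 5 1 7
f 5 7 6
f 6 7 8
f 6 8 4
f 7 1 9
f 7 9 8
f 8 9 10
f 8 10 4
f 9 1 11
f 9 11 10
f 10 11 12
f 10 12 4
f 11 1 13
f 11 13 12
f 12 13 14
f 12 14 4
f 13 1 15
f 13 15 14
f 14 15 16
f 14 16 4
f 15 1 17
f 15 17 16
f 16 17 18
f 16 18 4
f 17 1 19
f 17 19 18
f 18 19 20
f 18 20 4
f 19 1 2
f 19 2 20
f 20 2 3
f 20 3 4
f 22 24 21
f 25 22 21
f 21 24 23
f 23 25 21
f 22 28 24
f 26 22 25
f 26 28 22
f 24 28 23
f 27 25 23
f 23 28 27
f 27 26 25
f 28 26 27
f 30 29 32
f 30 32 31
f 32 29 33
f 32 33 31
f 33 29 34
f 33 34 31
f 34 29 35
f 34 35 31
f 35 29 36
f 35 36 31
f 36 29 37
f 36 37 31
f 37 29 38
f 37 38 31
f 38 29 30
f 38 30 31
f 40 39 43
f 40 43 41
f 41 43 44
f 41 44 42
f 43 39 45
f 43 45 44
f 44 45 46
f 44 46 42
f 45 39 47
f 45 47 46
f 46 47 48
f 46 48 42
f 47 39 49
f 47 49 48
f 48 49 50
f 48 50 42
f 49 39 51
f 49 51 50
f 50 51 52
f 50 52 42
f 51 39 53
f 51 53 52
f 52 53 54
f 52 54 42
f 53 39 55
f 53 55 54
f 54 55 56
f 54 56 42
f 55 39 57
f 55 57 56
f 56 57 58
f 56 58 42
f 57 39 59
f 57 59 58
f 58 59 60
f 58 60 42
f 59 39 61
f 59 61 60
f 60 61 62
f 60 62 42
f 61 39 63
f 61 63 62
f 62 63 64
f 62 64 42
f 63 39 65
f 63 65 64
f 64 65 66
f 64 66 42
f 65 39 67
f 65 67 66
f 66 67 68
f 66 68 42
f 67 39 69
f 67 69 68
f 68 69 70
f 68 70 42
f 69 39 40
f 69 40 70
f 70 40 41
f 70 41 42



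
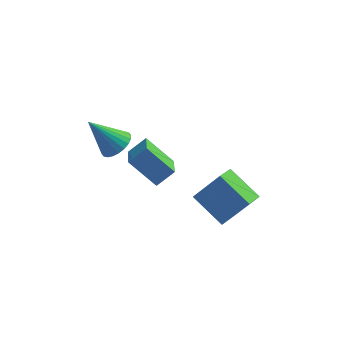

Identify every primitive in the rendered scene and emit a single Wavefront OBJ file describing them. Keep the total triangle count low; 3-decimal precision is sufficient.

v -2.219 -1.939 1.054
v -1.644 -2.267 1.467
v -3.341 -2.081 2.506
v -1.601 -1.972 1.529
v -1.652 -1.672 1.519
v -1.79 -1.413 1.437
v -1.993 -1.234 1.298
v -2.23 -1.162 1.121
v -2.466 -1.209 0.935
v -2.664 -1.367 0.766
v -2.794 -1.612 0.641
v -2.837 -1.907 0.58
v -2.786 -2.207 0.59
v -2.648 -2.466 0.671
v -2.445 -2.645 0.811
v -2.208 -2.716 0.987
v -1.972 -2.67 1.174
v -1.774 -2.512 1.343
v -1.789 -1.646 -0.339
v -1.089 -1.224 0.305
v -2.063 -0.19 -0.995
v -1.364 0.232 -0.351
v -0.556 -1.932 -1.489
v 0.143 -1.51 -0.845
v -0.831 -0.476 -2.145
v -0.131 -0.054 -1.501
v 2.235 -2.067 -3.623
v 0.881 -1.26 -2.674
v 2.549 -1.095 -4.003
v 1.195 -0.288 -3.054
v 3.345 -1.872 -2.206
v 1.991 -1.065 -1.257
v 3.659 -0.9 -2.586
v 2.305 -0.093 -1.637
f 2 1 4
f 2 4 3
f 4 1 5
f 4 5 3
f 5 1 6
f 5 6 3
f 6 1 7
f 6 7 3
f 7 1 8
f 7 8 3
f 8 1 9
f 8 9 3
f 9 1 10
f 9 10 3
f 10 1 11
f 10 11 3
f 11 1 12
f 11 12 3
f 12 1 13
f 12 13 3
f 13 1 14
f 13 14 3
f 14 1 15
f 14 15 3
f 15 1 16
f 15 16 3
f 16 1 17
f 16 17 3
f 17 1 18
f 17 18 3
f 18 1 2
f 18 2 3
f 20 22 19
f 23 20 19
f 19 22 21
f 21 23 19
f 20 26 22
f 24 20 23
f 24 26 20
f 22 26 21
f 25 23 21
f 21 26 25
f 25 24 23
f 26 24 25
f 28 30 27
f 31 28 27
f 27 30 29
f 29 31 27
f 28 34 30
f 32 28 31
f 32 34 28
f 30 34 29
f 33 31 29
f 29 34 33
f 33 32 31
f 34 32 33



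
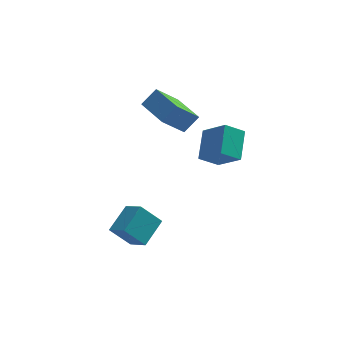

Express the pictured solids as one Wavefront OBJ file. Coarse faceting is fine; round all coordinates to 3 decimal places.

v -3.26 3.053 2.138
v -2.652 3.37 2.825
v -2.354 3.652 1.06
v -1.747 3.969 1.747
v -2.433 1.651 2.053
v -1.826 1.968 2.74
v -1.528 2.25 0.975
v -0.92 2.567 1.662
v -3.14 -1.07 -3.438
v -3.991 -1.081 -2.508
v -3.747 -0.348 -3.984
v -4.598 -0.359 -3.055
v -2.462 -0.021 -2.805
v -3.313 -0.032 -1.876
v -3.069 0.701 -3.352
v -3.92 0.69 -2.422
v -1.012 0.09 0.954
v -0.803 1.292 1.756
v -0.21 0.338 0.374
v -0.001 1.539 1.177
v -0.159 -0.639 1.823
v 0.05 0.562 2.626
v 0.643 -0.392 1.244
v 0.852 0.81 2.046
f 2 4 1
f 5 2 1
f 1 4 3
f 3 5 1
f 2 8 4
f 6 2 5
f 6 8 2
f 4 8 3
f 7 5 3
f 3 8 7
f 7 6 5
f 8 6 7
f 10 12 9
f 13 10 9
f 9 12 11
f 11 13 9
f 10 16 12
f 14 10 13
f 14 16 10
f 12 16 11
f 15 13 11
f 11 16 15
f 15 14 13
f 16 14 15
f 18 20 17
f 21 18 17
f 17 20 19
f 19 21 17
f 18 24 20
f 22 18 21
f 22 24 18
f 20 24 19
f 23 21 19
f 19 24 23
f 23 22 21
f 24 22 23



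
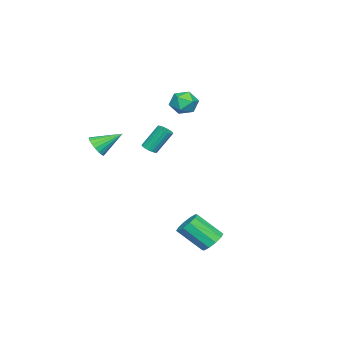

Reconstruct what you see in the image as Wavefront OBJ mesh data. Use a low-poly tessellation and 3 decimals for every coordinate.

v -3.582 0.79 3.605
v -2.928 0.741 2.923
v -3.172 -0.601 4.097
v -2.518 -0.65 3.415
v -2.409 -0.042 4.132
v -2.663 0.818 3.828
v -3.437 -0.678 3.192
v -3.691 0.182 2.888
v -2.838 -0.166 2.668
v -2.203 0.227 3.249
v -3.897 -0.087 3.771
v -3.262 0.306 4.352
v 2.65 4.456 -4.565
v 3.271 4.912 -4.258
v 3.631 3.501 -2.887
v 3.01 3.044 -3.195
v 2.841 5.043 -4.011
v 3.201 3.632 -2.64
v 2.338 4.949 -3.976
v 2.698 3.538 -2.605
v 1.954 4.667 -4.165
v 2.314 3.256 -2.794
v 1.836 4.304 -4.508
v 2.196 2.893 -3.137
v 2.029 3.999 -4.873
v 2.389 2.588 -3.502
v 2.459 3.868 -5.12
v 2.819 2.457 -3.749
v 2.962 3.962 -5.155
v 3.322 2.551 -3.784
v 3.346 4.244 -4.966
v 3.706 2.833 -3.595
v 3.464 4.607 -4.623
v 3.824 3.196 -3.252
v 2.877 -2.561 1.648
v 3.342 -2.746 2.247
v 2.163 -1.299 2.592
v 3.529 -2.51 2.074
v 3.587 -2.284 1.816
v 3.505 -2.113 1.525
v 3.298 -2.031 1.259
v 3.008 -2.054 1.07
v 2.692 -2.177 0.995
v 2.413 -2.376 1.049
v 2.226 -2.611 1.222
v 2.168 -2.837 1.48
v 2.25 -3.008 1.77
v 2.457 -3.09 2.037
v 2.747 -3.068 2.226
v 3.063 -2.945 2.301
v -0.719 -1.029 0.465
v -0.316 -0.688 0.421
v -0.818 0.091 1.871
v -1.221 -0.251 1.915
v -0.49 -0.58 0.303
v -0.991 0.199 1.753
v -0.709 -0.561 0.217
v -1.21 0.218 1.667
v -0.93 -0.635 0.181
v -1.431 0.144 1.63
v -1.109 -0.787 0.2
v -1.61 -0.008 1.65
v -1.211 -0.987 0.272
v -1.713 -0.208 1.722
v -1.216 -1.195 0.383
v -1.717 -0.417 1.832
v -1.122 -1.371 0.509
v -1.624 -0.592 1.959
v -0.949 -1.479 0.627
v -1.45 -0.7 2.077
v -0.73 -1.498 0.713
v -1.231 -0.719 2.163
v -0.509 -1.424 0.75
v -1.01 -0.645 2.199
v -0.33 -1.272 0.73
v -0.831 -0.493 2.18
v -0.227 -1.072 0.658
v -0.729 -0.293 2.108
v -0.223 -0.863 0.548
v -0.724 -0.085 1.997
f 1 12 6
f 1 6 2
f 1 2 8
f 1 8 11
f 1 11 12
f 2 6 10
f 6 12 5
f 12 11 3
f 11 8 7
f 8 2 9
f 4 10 5
f 4 5 3
f 4 3 7
f 4 7 9
f 4 9 10
f 5 10 6
f 3 5 12
f 7 3 11
f 9 7 8
f 10 9 2
f 14 13 17
f 14 17 15
f 15 17 18
f 15 18 16
f 17 13 19
f 17 19 18
f 18 19 20
f 18 20 16
f 19 13 21
f 19 21 20
f 20 21 22
f 20 22 16
f 21 13 23
f 21 23 22
f 22 23 24
f 22 24 16
f 23 13 25
f 23 25 24
f 24 25 26
f 24 26 16
f 25 13 27
f 25 27 26
f 26 27 28
f 26 28 16
f 27 13 29
f 27 29 28
f 28 29 30
f 28 30 16
f 29 13 31
f 29 31 30
f 30 31 32
f 30 32 16
f 31 13 33
f 31 33 32
f 32 33 34
f 32 34 16
f 33 13 14
f 33 14 34
f 34 14 15
f 34 15 16
f 36 35 38
f 36 38 37
f 38 35 39
f 38 39 37
f 39 35 40
f 39 40 37
f 40 35 41
f 40 41 37
f 41 35 42
f 41 42 37
f 42 35 43
f 42 43 37
f 43 35 44
f 43 44 37
f 44 35 45
f 44 45 37
f 45 35 46
f 45 46 37
f 46 35 47
f 46 47 37
f 47 35 48
f 47 48 37
f 48 35 49
f 48 49 37
f 49 35 50
f 49 50 37
f 50 35 36
f 50 36 37
f 52 51 55
f 52 55 53
f 53 55 56
f 53 56 54
f 55 51 57
f 55 57 56
f 56 57 58
f 56 58 54
f 57 51 59
f 57 59 58
f 58 59 60
f 58 60 54
f 59 51 61
f 59 61 60
f 60 61 62
f 60 62 54
f 61 51 63
f 61 63 62
f 62 63 64
f 62 64 54
f 63 51 65
f 63 65 64
f 64 65 66
f 64 66 54
f 65 51 67
f 65 67 66
f 66 67 68
f 66 68 54
f 67 51 69
f 67 69 68
f 68 69 70
f 68 70 54
f 69 51 71
f 69 71 70
f 70 71 72
f 70 72 54
f 71 51 73
f 71 73 72
f 72 73 74
f 72 74 54
f 73 51 75
f 73 75 74
f 74 75 76
f 74 76 54
f 75 51 77
f 75 77 76
f 76 77 78
f 76 78 54
f 77 51 79
f 77 79 78
f 78 79 80
f 78 80 54
f 79 51 52
f 79 52 80
f 80 52 53
f 80 53 54



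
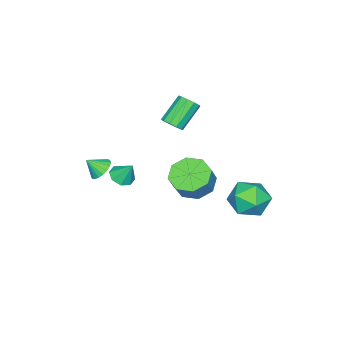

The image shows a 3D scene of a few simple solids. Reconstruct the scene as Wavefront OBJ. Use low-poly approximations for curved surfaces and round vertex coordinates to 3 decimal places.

v 1.795 -1.643 -1.555
v 2.177 -2.143 -1.247
v 1.825 -0.997 -0.545
v 2.479 -1.775 -1.492
v 2.381 -1.33 -1.774
v 1.94 -1.069 -1.928
v 1.413 -1.144 -1.863
v 1.11 -1.512 -1.619
v 1.208 -1.957 -1.337
v 1.65 -2.218 -1.183
v 1.341 2.234 -0.776
v 2.029 2.857 -1.31
v 2.726 2.989 -0.257
v 2.039 2.366 0.276
v 1.423 3.285 -0.962
v 2.121 3.417 0.091
v 0.769 3.097 -0.506
v 1.467 3.229 0.547
v 0.451 2.404 -0.208
v 1.148 2.536 0.845
v 0.654 1.611 -0.243
v 1.351 1.743 0.81
v 1.259 1.183 -0.591
v 1.957 1.315 0.462
v 1.913 1.371 -1.047
v 2.611 1.503 0.006
v 2.232 2.064 -1.345
v 2.929 2.196 -0.292
v 1.307 -3.222 -2.004
v 1.58 -3.637 -2.51
v 1.713 -3.818 -1.296
v 1.809 -3.425 -2.463
v 1.939 -3.172 -2.324
v 1.943 -2.929 -2.122
v 1.822 -2.745 -1.896
v 1.598 -2.654 -1.692
v 1.317 -2.676 -1.549
v 1.034 -2.806 -1.497
v 0.805 -3.019 -1.545
v 0.676 -3.272 -1.683
v 0.671 -3.514 -1.886
v 0.793 -3.699 -2.111
v 1.016 -3.79 -2.315
v 1.297 -3.767 -2.458
v -1.433 -0.805 0.564
v -1.05 -1.027 1.012
v -2.264 -0.757 2.184
v -2.647 -0.535 1.736
v -0.991 -0.643 0.983
v -2.206 -0.373 2.156
v -1.102 -0.321 0.795
v -2.317 -0.051 1.968
v -1.339 -0.184 0.518
v -2.553 0.086 1.691
v -1.611 -0.284 0.258
v -2.826 -0.014 1.431
v -1.816 -0.583 0.116
v -3.03 -0.313 1.288
v -1.874 -0.967 0.144
v -3.089 -0.697 1.317
v -1.763 -1.289 0.332
v -2.978 -1.019 1.505
v -1.527 -1.426 0.609
v -2.741 -1.156 1.782
v -1.254 -1.326 0.869
v -2.469 -1.056 2.042
v -2.902 3.667 -4.425
v -1.795 4.14 -4.542
v -2.265 2.54 -2.958
v -1.158 3.013 -3.075
v -2.065 3.694 -2.656
v -2.459 4.39 -3.563
v -1.601 2.29 -3.937
v -1.995 2.986 -4.844
v -0.991 3.289 -4.241
v -1.278 4.157 -3.449
v -2.782 2.523 -4.051
v -3.069 3.391 -3.259
f 2 1 4
f 2 4 3
f 4 1 5
f 4 5 3
f 5 1 6
f 5 6 3
f 6 1 7
f 6 7 3
f 7 1 8
f 7 8 3
f 8 1 9
f 8 9 3
f 9 1 10
f 9 10 3
f 10 1 2
f 10 2 3
f 12 11 15
f 12 15 13
f 13 15 16
f 13 16 14
f 15 11 17
f 15 17 16
f 16 17 18
f 16 18 14
f 17 11 19
f 17 19 18
f 18 19 20
f 18 20 14
f 19 11 21
f 19 21 20
f 20 21 22
f 20 22 14
f 21 11 23
f 21 23 22
f 22 23 24
f 22 24 14
f 23 11 25
f 23 25 24
f 24 25 26
f 24 26 14
f 25 11 27
f 25 27 26
f 26 27 28
f 26 28 14
f 27 11 12
f 27 12 28
f 28 12 13
f 28 13 14
f 30 29 32
f 30 32 31
f 32 29 33
f 32 33 31
f 33 29 34
f 33 34 31
f 34 29 35
f 34 35 31
f 35 29 36
f 35 36 31
f 36 29 37
f 36 37 31
f 37 29 38
f 37 38 31
f 38 29 39
f 38 39 31
f 39 29 40
f 39 40 31
f 40 29 41
f 40 41 31
f 41 29 42
f 41 42 31
f 42 29 43
f 42 43 31
f 43 29 44
f 43 44 31
f 44 29 30
f 44 30 31
f 46 45 49
f 46 49 47
f 47 49 50
f 47 50 48
f 49 45 51
f 49 51 50
f 50 51 52
f 50 52 48
f 51 45 53
f 51 53 52
f 52 53 54
f 52 54 48
f 53 45 55
f 53 55 54
f 54 55 56
f 54 56 48
f 55 45 57
f 55 57 56
f 56 57 58
f 56 58 48
f 57 45 59
f 57 59 58
f 58 59 60
f 58 60 48
f 59 45 61
f 59 61 60
f 60 61 62
f 60 62 48
f 61 45 63
f 61 63 62
f 62 63 64
f 62 64 48
f 63 45 65
f 63 65 64
f 64 65 66
f 64 66 48
f 65 45 46
f 65 46 66
f 66 46 47
f 66 47 48
f 67 78 72
f 67 72 68
f 67 68 74
f 67 74 77
f 67 77 78
f 68 72 76
f 72 78 71
f 78 77 69
f 77 74 73
f 74 68 75
f 70 76 71
f 70 71 69
f 70 69 73
f 70 73 75
f 70 75 76
f 71 76 72
f 69 71 78
f 73 69 77
f 75 73 74
f 76 75 68



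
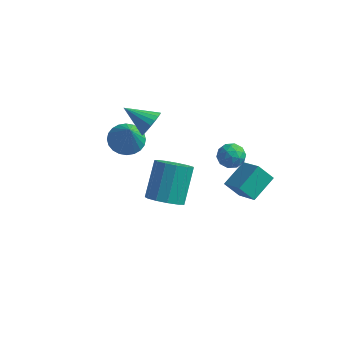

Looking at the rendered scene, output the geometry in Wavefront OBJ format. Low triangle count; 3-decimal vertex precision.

v 2.41 3.119 -0.046
v 2.825 3.631 0.326
v 3.415 2.449 -0.246
v 3.83 2.961 0.126
v 3.334 2.531 0.502
v 2.712 2.945 0.626
v 3.528 3.135 -0.546
v 2.906 3.549 -0.422
v 3.516 3.641 0.017
v 3.396 3.267 0.665
v 2.844 2.813 -0.585
v 2.724 2.439 0.063
v 2.529 3.434 0.158
v 3.711 2.646 -0.078
v 3.419 2.393 0.143
v 3.663 2.694 0.362
v 2.463 3.031 0.334
v 2.707 3.332 0.553
v 3.006 2.685 0.656
v 3.533 2.748 -0.473
v 3.777 3.049 -0.254
v 2.577 3.386 -0.282
v 2.821 3.687 -0.063
v 3.234 3.395 -0.576
v 3.179 3.741 0.195
v 3.77 3.347 0.077
v 3.592 3.449 -0.318
v 3.227 3.693 -0.245
v 3.109 3.521 0.576
v 3.7 3.127 0.458
v 3.408 2.874 0.679
v 3.043 3.118 0.752
v 3.515 3.527 0.394
v 2.54 2.953 -0.378
v 3.131 2.559 -0.496
v 3.197 2.962 -0.672
v 2.832 3.206 -0.599
v 2.47 2.733 0.003
v 3.061 2.339 -0.115
v 3.013 2.387 0.325
v 2.648 2.631 0.398
v 2.725 2.553 -0.314
v -2.238 2.663 -0.257
v -1.39 2.428 -0.64
v -1.722 1.957 1.317
v -1.318 2.772 -0.51
v -1.387 3.099 -0.34
v -1.585 3.36 -0.159
v -1.883 3.514 0.008
v -2.234 3.539 0.135
v -2.586 3.431 0.202
v -2.886 3.205 0.199
v -3.086 2.897 0.127
v -3.158 2.554 -0.004
v -3.089 2.227 -0.173
v -2.891 1.966 -0.355
v -2.594 1.811 -0.522
v -2.242 1.786 -0.648
v -1.89 1.895 -0.715
v -1.591 2.12 -0.713
v -0.41 1.53 2.619
v -0.085 1.224 3.259
v -1.85 1.55 3.361
v -0.053 1.565 3.312
v -0.092 1.9 3.228
v -0.193 2.161 3.023
v -0.338 2.298 2.739
v -0.497 2.282 2.431
v -0.639 2.118 2.16
v -0.735 1.837 1.98
v -0.767 1.495 1.927
v -0.728 1.161 2.011
v -0.626 0.899 2.215
v -0.482 0.763 2.5
v -0.323 0.778 2.808
v -0.181 0.943 3.079
v 2.562 3.645 -3.037
v 3.06 5.002 -2.328
v 3.317 3.787 -3.838
v 3.815 5.143 -3.129
v 3.665 2.777 -2.151
v 4.163 4.133 -1.442
v 4.42 2.918 -2.952
v 4.918 4.275 -2.243
v 1.521 -1.503 0.135
v 2.334 -1.102 -0.18
v 2.252 0.284 1.369
v 1.439 -0.117 1.685
v 1.93 -0.845 -0.432
v 1.848 0.541 1.118
v 1.396 -0.796 -0.503
v 1.314 0.589 1.047
v 0.901 -0.972 -0.371
v 0.82 0.413 1.178
v 0.604 -1.317 -0.079
v 0.522 0.069 1.47
v 0.597 -1.72 0.281
v 0.516 -0.335 1.831
v 0.884 -2.054 0.595
v 0.802 -0.669 2.145
v 1.373 -2.214 0.763
v 1.291 -0.828 2.313
v 1.909 -2.147 0.732
v 1.827 -0.762 2.281
v 2.321 -1.876 0.511
v 2.24 -0.491 2.061
v 2.48 -1.486 0.171
v 2.398 -0.101 1.721
f 1 38 17
f 38 12 41
f 17 41 6
f 38 41 17
f 1 17 13
f 17 6 18
f 13 18 2
f 17 18 13
f 1 13 22
f 13 2 23
f 22 23 8
f 13 23 22
f 1 22 34
f 22 8 37
f 34 37 11
f 22 37 34
f 1 34 38
f 34 11 42
f 38 42 12
f 34 42 38
f 2 18 29
f 18 6 32
f 29 32 10
f 18 32 29
f 6 41 19
f 41 12 40
f 19 40 5
f 41 40 19
f 12 42 39
f 42 11 35
f 39 35 3
f 42 35 39
f 11 37 36
f 37 8 24
f 36 24 7
f 37 24 36
f 8 23 28
f 23 2 25
f 28 25 9
f 23 25 28
f 4 30 16
f 30 10 31
f 16 31 5
f 30 31 16
f 4 16 14
f 16 5 15
f 14 15 3
f 16 15 14
f 4 14 21
f 14 3 20
f 21 20 7
f 14 20 21
f 4 21 26
f 21 7 27
f 26 27 9
f 21 27 26
f 4 26 30
f 26 9 33
f 30 33 10
f 26 33 30
f 5 31 19
f 31 10 32
f 19 32 6
f 31 32 19
f 3 15 39
f 15 5 40
f 39 40 12
f 15 40 39
f 7 20 36
f 20 3 35
f 36 35 11
f 20 35 36
f 9 27 28
f 27 7 24
f 28 24 8
f 27 24 28
f 10 33 29
f 33 9 25
f 29 25 2
f 33 25 29
f 44 43 46
f 44 46 45
f 46 43 47
f 46 47 45
f 47 43 48
f 47 48 45
f 48 43 49
f 48 49 45
f 49 43 50
f 49 50 45
f 50 43 51
f 50 51 45
f 51 43 52
f 51 52 45
f 52 43 53
f 52 53 45
f 53 43 54
f 53 54 45
f 54 43 55
f 54 55 45
f 55 43 56
f 55 56 45
f 56 43 57
f 56 57 45
f 57 43 58
f 57 58 45
f 58 43 59
f 58 59 45
f 59 43 60
f 59 60 45
f 60 43 44
f 60 44 45
f 62 61 64
f 62 64 63
f 64 61 65
f 64 65 63
f 65 61 66
f 65 66 63
f 66 61 67
f 66 67 63
f 67 61 68
f 67 68 63
f 68 61 69
f 68 69 63
f 69 61 70
f 69 70 63
f 70 61 71
f 70 71 63
f 71 61 72
f 71 72 63
f 72 61 73
f 72 73 63
f 73 61 74
f 73 74 63
f 74 61 75
f 74 75 63
f 75 61 76
f 75 76 63
f 76 61 62
f 76 62 63
f 78 80 77
f 81 78 77
f 77 80 79
f 79 81 77
f 78 84 80
f 82 78 81
f 82 84 78
f 80 84 79
f 83 81 79
f 79 84 83
f 83 82 81
f 84 82 83
f 86 85 89
f 86 89 87
f 87 89 90
f 87 90 88
f 89 85 91
f 89 91 90
f 90 91 92
f 90 92 88
f 91 85 93
f 91 93 92
f 92 93 94
f 92 94 88
f 93 85 95
f 93 95 94
f 94 95 96
f 94 96 88
f 95 85 97
f 95 97 96
f 96 97 98
f 96 98 88
f 97 85 99
f 97 99 98
f 98 99 100
f 98 100 88
f 99 85 101
f 99 101 100
f 100 101 102
f 100 102 88
f 101 85 103
f 101 103 102
f 102 103 104
f 102 104 88
f 103 85 105
f 103 105 104
f 104 105 106
f 104 106 88
f 105 85 107
f 105 107 106
f 106 107 108
f 106 108 88
f 107 85 86
f 107 86 108
f 108 86 87
f 108 87 88



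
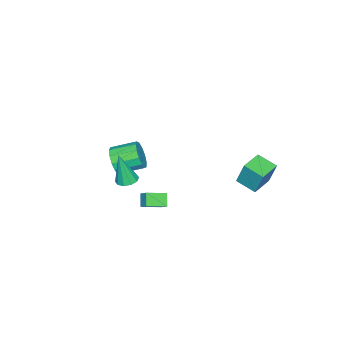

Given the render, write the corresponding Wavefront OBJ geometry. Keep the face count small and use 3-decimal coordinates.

v -4.124 3.145 -0.886
v -4.051 3.677 0.759
v -4.002 4.471 -1.319
v -3.929 5.002 0.326
v -2.591 2.998 -0.906
v -2.518 3.529 0.739
v -2.469 4.323 -1.339
v -2.396 4.855 0.306
v 2.227 -0.773 -0.116
v 2.532 -0.223 0.395
v 1.292 0.084 -0.481
v 1.597 0.634 0.03
v 2.783 -0.454 -0.79
v 3.088 0.096 -0.279
v 1.848 0.403 -1.155
v 2.153 0.953 -0.644
v -0.762 -4.311 -0.59
v -0.173 -4.292 0.23
v -0.968 -2.89 0.77
v -1.558 -2.909 -0.05
v 0.096 -3.987 -0.168
v -0.699 -2.584 0.372
v 0.092 -3.784 -0.7
v -0.703 -2.382 -0.16
v -0.183 -3.749 -1.197
v -0.978 -2.347 -0.657
v -0.642 -3.892 -1.501
v -1.437 -2.49 -0.961
v -1.139 -4.168 -1.516
v -1.935 -2.766 -0.976
v -1.517 -4.49 -1.237
v -2.312 -3.088 -0.697
v -1.655 -4.755 -0.753
v -2.45 -3.353 -0.213
v -1.51 -4.879 -0.216
v -2.305 -3.477 0.323
v -1.127 -4.822 0.201
v -1.922 -3.42 0.741
v -0.629 -4.604 0.367
v -1.424 -3.202 0.907
v 2.18 -1.697 0.761
v 2.634 -1.155 0.827
v 2.38 -2.123 2.899
v 2.229 -1.001 0.895
v 1.805 -1.113 0.912
v 1.525 -1.448 0.871
v 1.495 -1.878 0.788
v 1.727 -2.239 0.695
v 2.132 -2.392 0.626
v 2.556 -2.28 0.609
v 2.836 -1.945 0.65
v 2.866 -1.515 0.733
f 2 4 1
f 5 2 1
f 1 4 3
f 3 5 1
f 2 8 4
f 6 2 5
f 6 8 2
f 4 8 3
f 7 5 3
f 3 8 7
f 7 6 5
f 8 6 7
f 10 12 9
f 13 10 9
f 9 12 11
f 11 13 9
f 10 16 12
f 14 10 13
f 14 16 10
f 12 16 11
f 15 13 11
f 11 16 15
f 15 14 13
f 16 14 15
f 18 17 21
f 18 21 19
f 19 21 22
f 19 22 20
f 21 17 23
f 21 23 22
f 22 23 24
f 22 24 20
f 23 17 25
f 23 25 24
f 24 25 26
f 24 26 20
f 25 17 27
f 25 27 26
f 26 27 28
f 26 28 20
f 27 17 29
f 27 29 28
f 28 29 30
f 28 30 20
f 29 17 31
f 29 31 30
f 30 31 32
f 30 32 20
f 31 17 33
f 31 33 32
f 32 33 34
f 32 34 20
f 33 17 35
f 33 35 34
f 34 35 36
f 34 36 20
f 35 17 37
f 35 37 36
f 36 37 38
f 36 38 20
f 37 17 39
f 37 39 38
f 38 39 40
f 38 40 20
f 39 17 18
f 39 18 40
f 40 18 19
f 40 19 20
f 42 41 44
f 42 44 43
f 44 41 45
f 44 45 43
f 45 41 46
f 45 46 43
f 46 41 47
f 46 47 43
f 47 41 48
f 47 48 43
f 48 41 49
f 48 49 43
f 49 41 50
f 49 50 43
f 50 41 51
f 50 51 43
f 51 41 52
f 51 52 43
f 52 41 42
f 52 42 43



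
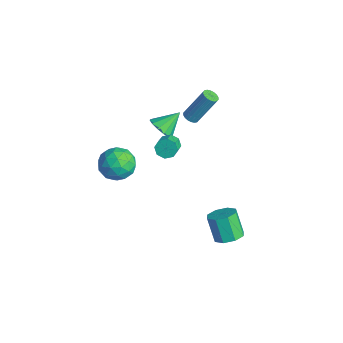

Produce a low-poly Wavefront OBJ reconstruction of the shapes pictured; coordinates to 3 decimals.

v 3.575 1.698 -3.478
v 4.309 1.657 -3.052
v 3.52 1.601 -1.696
v 2.785 1.642 -2.122
v 4.108 2.269 -3.143
v 3.319 2.213 -1.788
v 3.595 2.547 -3.431
v 2.805 2.49 -2.075
v 3.07 2.327 -3.746
v 2.28 2.271 -2.39
v 2.84 1.739 -3.904
v 2.051 1.683 -2.548
v 3.041 1.127 -3.812
v 2.252 1.071 -2.457
v 3.555 0.85 -3.525
v 2.765 0.793 -2.169
v 4.08 1.069 -3.21
v 3.29 1.013 -1.854
v 0.237 -0.146 2.588
v 0.686 0.05 2.208
v 1.412 -0.517 2.772
v 0.963 -0.714 3.152
v 0.623 0.339 2.58
v 1.349 -0.228 3.144
v 0.334 0.343 2.956
v 1.059 -0.224 3.52
v -0.012 0.061 3.117
v 0.714 -0.506 3.681
v -0.212 -0.343 2.968
v 0.514 -0.91 3.532
v -0.149 -0.632 2.596
v 0.577 -1.199 3.16
v 0.141 -0.636 2.22
v 0.866 -1.203 2.784
v 0.486 -0.354 2.059
v 1.212 -0.921 2.623
v -2.129 0.523 1.478
v -1.296 0.603 1.411
v -2.171 1.697 2.362
v -1.483 0.861 1.06
v -1.876 1.011 0.843
v -2.349 1.006 0.827
v -2.752 0.848 1.017
v -2.957 0.587 1.354
v -2.9 0.305 1.73
v -2.598 0.093 2.026
v -2.147 0.017 2.148
v -1.69 0.102 2.057
v -1.373 0.321 1.782
v -1.048 -2.423 2.155
v -0.006 -2.178 2.317
v -0.574 -3.742 1.103
v 0.468 -3.497 1.265
v -0.123 -3.909 2.074
v -0.416 -3.094 2.724
v -0.164 -2.826 0.696
v -0.457 -2.011 1.346
v 0.541 -2.427 1.415
v 0.566 -3.096 2.267
v -1.146 -2.824 1.153
v -1.121 -3.493 2.005
v -0.568 -2.184 2.328
v -0.012 -3.736 1.092
v -0.359 -3.978 1.567
v 0.254 -3.834 1.662
v -0.81 -2.723 2.567
v -0.197 -2.579 2.662
v -0.266 -3.596 2.52
v -0.383 -3.341 0.758
v 0.23 -3.197 0.853
v -0.834 -2.086 1.758
v -0.221 -1.942 1.853
v -0.314 -2.324 0.9
v 0.365 -2.187 1.893
v 0.644 -2.962 1.275
v 0.272 -2.568 0.941
v 0.1 -2.089 1.323
v 0.38 -2.58 2.394
v 0.659 -3.356 1.776
v 0.311 -3.598 2.251
v 0.139 -3.119 2.633
v 0.701 -2.727 1.864
v -1.239 -2.564 1.644
v -0.96 -3.34 1.026
v -0.719 -2.801 0.787
v -0.891 -2.322 1.169
v -1.224 -2.958 2.145
v -0.945 -3.733 1.527
v -0.68 -3.831 2.097
v -0.852 -3.352 2.479
v -1.281 -3.193 1.556
v -4.145 3.392 -0.606
v -3.653 3.362 -0.693
v -3.264 4.398 1.138
v -3.755 4.428 1.226
v -3.709 3.554 -0.79
v -3.32 4.59 1.041
v -3.851 3.715 -0.851
v -3.462 4.751 0.981
v -4.052 3.811 -0.862
v -3.662 4.847 0.969
v -4.27 3.824 -0.824
v -3.881 4.86 1.008
v -4.464 3.752 -0.741
v -4.075 4.788 1.09
v -4.595 3.608 -0.632
v -4.205 4.644 1.199
v -4.636 3.422 -0.518
v -4.247 4.458 1.313
v -4.58 3.23 -0.421
v -4.191 4.266 1.41
v -4.438 3.069 -0.361
v -4.049 4.105 1.471
v -4.238 2.973 -0.349
v -3.848 4.009 1.482
v -4.019 2.96 -0.388
v -3.63 3.996 1.444
v -3.825 3.032 -0.47
v -3.436 4.068 1.361
v -3.695 3.176 -0.579
v -3.305 4.212 1.252
f 2 1 5
f 2 5 3
f 3 5 6
f 3 6 4
f 5 1 7
f 5 7 6
f 6 7 8
f 6 8 4
f 7 1 9
f 7 9 8
f 8 9 10
f 8 10 4
f 9 1 11
f 9 11 10
f 10 11 12
f 10 12 4
f 11 1 13
f 11 13 12
f 12 13 14
f 12 14 4
f 13 1 15
f 13 15 14
f 14 15 16
f 14 16 4
f 15 1 17
f 15 17 16
f 16 17 18
f 16 18 4
f 17 1 2
f 17 2 18
f 18 2 3
f 18 3 4
f 20 19 23
f 20 23 21
f 21 23 24
f 21 24 22
f 23 19 25
f 23 25 24
f 24 25 26
f 24 26 22
f 25 19 27
f 25 27 26
f 26 27 28
f 26 28 22
f 27 19 29
f 27 29 28
f 28 29 30
f 28 30 22
f 29 19 31
f 29 31 30
f 30 31 32
f 30 32 22
f 31 19 33
f 31 33 32
f 32 33 34
f 32 34 22
f 33 19 35
f 33 35 34
f 34 35 36
f 34 36 22
f 35 19 20
f 35 20 36
f 36 20 21
f 36 21 22
f 38 37 40
f 38 40 39
f 40 37 41
f 40 41 39
f 41 37 42
f 41 42 39
f 42 37 43
f 42 43 39
f 43 37 44
f 43 44 39
f 44 37 45
f 44 45 39
f 45 37 46
f 45 46 39
f 46 37 47
f 46 47 39
f 47 37 48
f 47 48 39
f 48 37 49
f 48 49 39
f 49 37 38
f 49 38 39
f 50 87 66
f 87 61 90
f 66 90 55
f 87 90 66
f 50 66 62
f 66 55 67
f 62 67 51
f 66 67 62
f 50 62 71
f 62 51 72
f 71 72 57
f 62 72 71
f 50 71 83
f 71 57 86
f 83 86 60
f 71 86 83
f 50 83 87
f 83 60 91
f 87 91 61
f 83 91 87
f 51 67 78
f 67 55 81
f 78 81 59
f 67 81 78
f 55 90 68
f 90 61 89
f 68 89 54
f 90 89 68
f 61 91 88
f 91 60 84
f 88 84 52
f 91 84 88
f 60 86 85
f 86 57 73
f 85 73 56
f 86 73 85
f 57 72 77
f 72 51 74
f 77 74 58
f 72 74 77
f 53 79 65
f 79 59 80
f 65 80 54
f 79 80 65
f 53 65 63
f 65 54 64
f 63 64 52
f 65 64 63
f 53 63 70
f 63 52 69
f 70 69 56
f 63 69 70
f 53 70 75
f 70 56 76
f 75 76 58
f 70 76 75
f 53 75 79
f 75 58 82
f 79 82 59
f 75 82 79
f 54 80 68
f 80 59 81
f 68 81 55
f 80 81 68
f 52 64 88
f 64 54 89
f 88 89 61
f 64 89 88
f 56 69 85
f 69 52 84
f 85 84 60
f 69 84 85
f 58 76 77
f 76 56 73
f 77 73 57
f 76 73 77
f 59 82 78
f 82 58 74
f 78 74 51
f 82 74 78
f 93 92 96
f 93 96 94
f 94 96 97
f 94 97 95
f 96 92 98
f 96 98 97
f 97 98 99
f 97 99 95
f 98 92 100
f 98 100 99
f 99 100 101
f 99 101 95
f 100 92 102
f 100 102 101
f 101 102 103
f 101 103 95
f 102 92 104
f 102 104 103
f 103 104 105
f 103 105 95
f 104 92 106
f 104 106 105
f 105 106 107
f 105 107 95
f 106 92 108
f 106 108 107
f 107 108 109
f 107 109 95
f 108 92 110
f 108 110 109
f 109 110 111
f 109 111 95
f 110 92 112
f 110 112 111
f 111 112 113
f 111 113 95
f 112 92 114
f 112 114 113
f 113 114 115
f 113 115 95
f 114 92 116
f 114 116 115
f 115 116 117
f 115 117 95
f 116 92 118
f 116 118 117
f 117 118 119
f 117 119 95
f 118 92 120
f 118 120 119
f 119 120 121
f 119 121 95
f 120 92 93
f 120 93 121
f 121 93 94
f 121 94 95

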